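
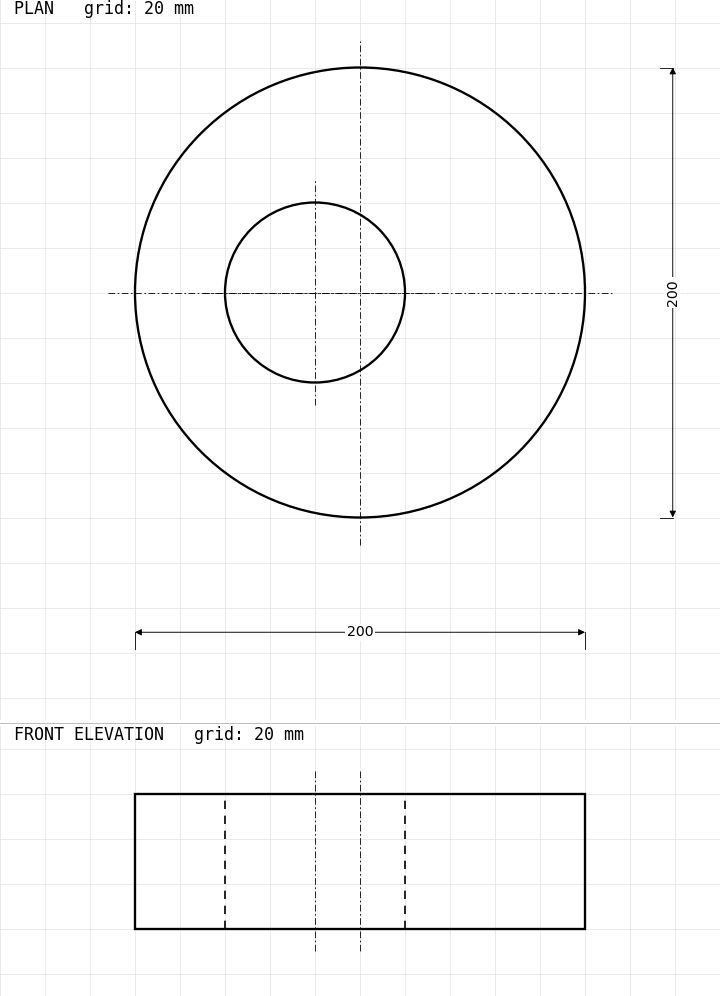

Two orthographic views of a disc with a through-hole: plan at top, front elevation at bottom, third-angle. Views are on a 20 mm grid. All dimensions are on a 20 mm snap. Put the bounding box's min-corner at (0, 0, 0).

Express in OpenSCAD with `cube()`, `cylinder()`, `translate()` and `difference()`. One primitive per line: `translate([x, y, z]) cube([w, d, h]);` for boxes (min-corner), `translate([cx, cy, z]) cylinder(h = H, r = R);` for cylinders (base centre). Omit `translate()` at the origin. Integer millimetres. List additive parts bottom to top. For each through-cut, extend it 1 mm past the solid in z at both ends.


difference() {
  translate([100, 100, 0]) cylinder(h = 60, r = 100);
  translate([80, 100, -1]) cylinder(h = 62, r = 40);
}


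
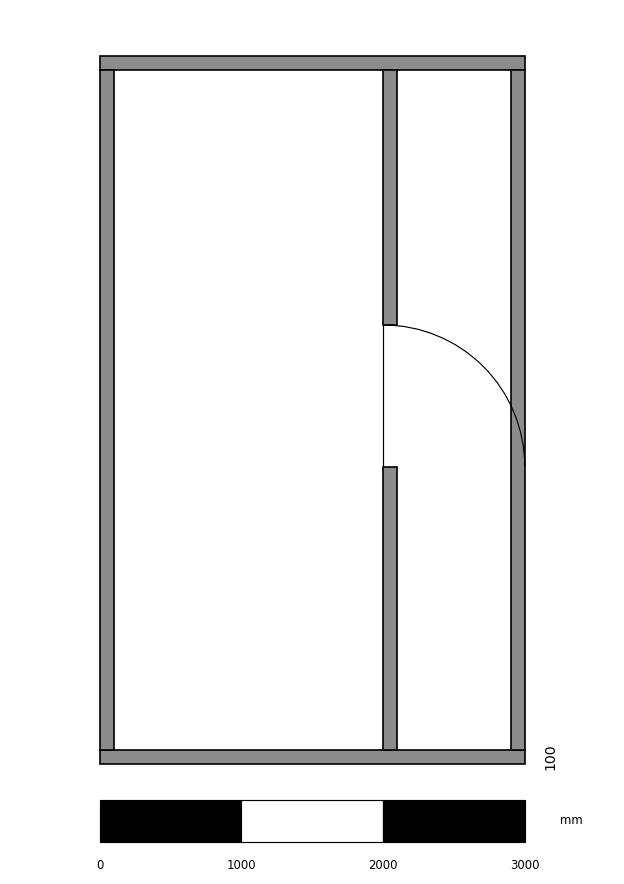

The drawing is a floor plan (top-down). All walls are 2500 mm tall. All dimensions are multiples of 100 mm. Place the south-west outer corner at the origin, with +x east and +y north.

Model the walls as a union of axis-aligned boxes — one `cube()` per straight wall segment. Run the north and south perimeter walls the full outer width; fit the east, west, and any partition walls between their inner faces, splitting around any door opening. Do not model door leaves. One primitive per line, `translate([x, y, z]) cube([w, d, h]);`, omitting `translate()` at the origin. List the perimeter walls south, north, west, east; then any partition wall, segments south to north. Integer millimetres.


cube([3000, 100, 2500]);
translate([0, 4900, 0]) cube([3000, 100, 2500]);
translate([0, 100, 0]) cube([100, 4800, 2500]);
translate([2900, 100, 0]) cube([100, 4800, 2500]);
translate([2000, 100, 0]) cube([100, 2000, 2500]);
translate([2000, 3100, 0]) cube([100, 1800, 2500]);


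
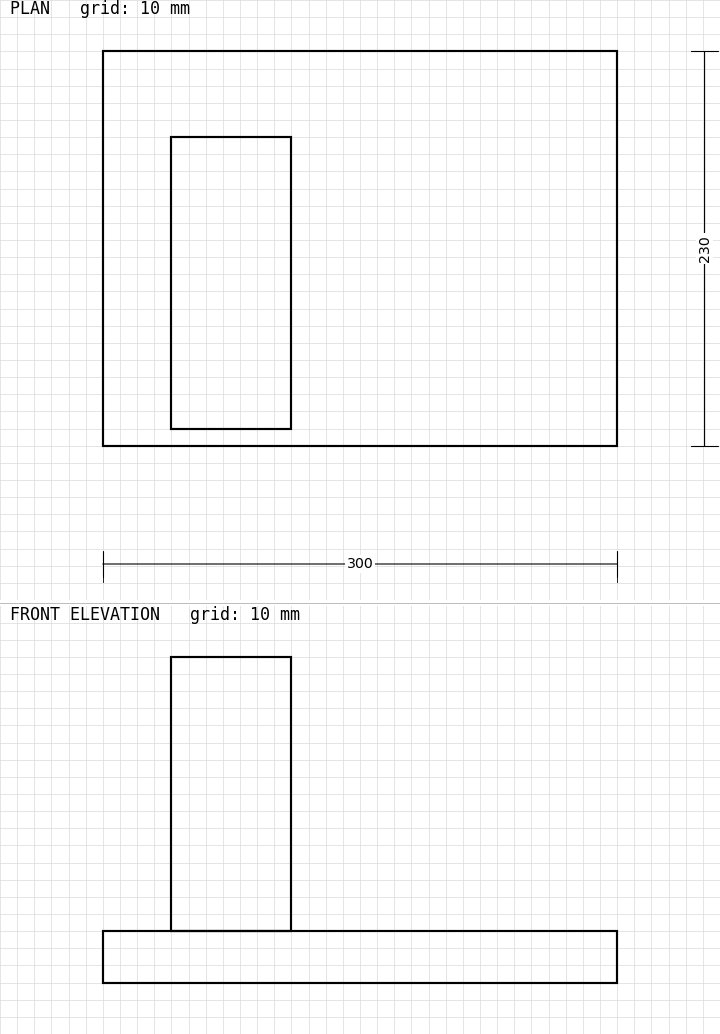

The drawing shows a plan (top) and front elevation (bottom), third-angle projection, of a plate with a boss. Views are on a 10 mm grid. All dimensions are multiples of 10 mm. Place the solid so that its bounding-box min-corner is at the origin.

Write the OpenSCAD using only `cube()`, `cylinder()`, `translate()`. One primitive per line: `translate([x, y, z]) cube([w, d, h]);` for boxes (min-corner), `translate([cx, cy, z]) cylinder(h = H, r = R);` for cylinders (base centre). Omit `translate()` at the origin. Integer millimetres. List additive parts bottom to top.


cube([300, 230, 30]);
translate([40, 10, 30]) cube([70, 170, 160]);


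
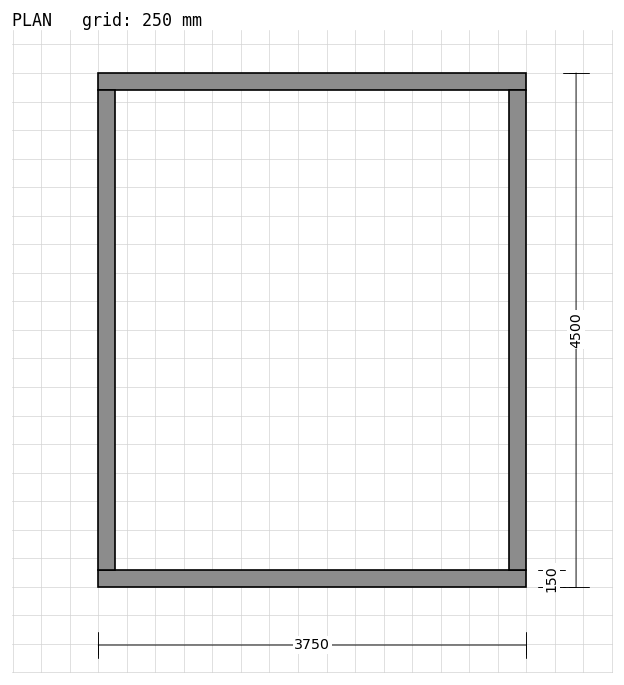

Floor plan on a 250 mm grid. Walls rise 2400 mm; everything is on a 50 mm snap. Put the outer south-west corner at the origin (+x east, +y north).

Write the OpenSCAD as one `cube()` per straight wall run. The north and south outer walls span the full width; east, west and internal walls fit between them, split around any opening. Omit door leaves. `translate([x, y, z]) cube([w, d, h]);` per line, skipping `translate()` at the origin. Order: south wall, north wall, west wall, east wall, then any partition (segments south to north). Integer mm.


cube([3750, 150, 2400]);
translate([0, 4350, 0]) cube([3750, 150, 2400]);
translate([0, 150, 0]) cube([150, 4200, 2400]);
translate([3600, 150, 0]) cube([150, 4200, 2400]);


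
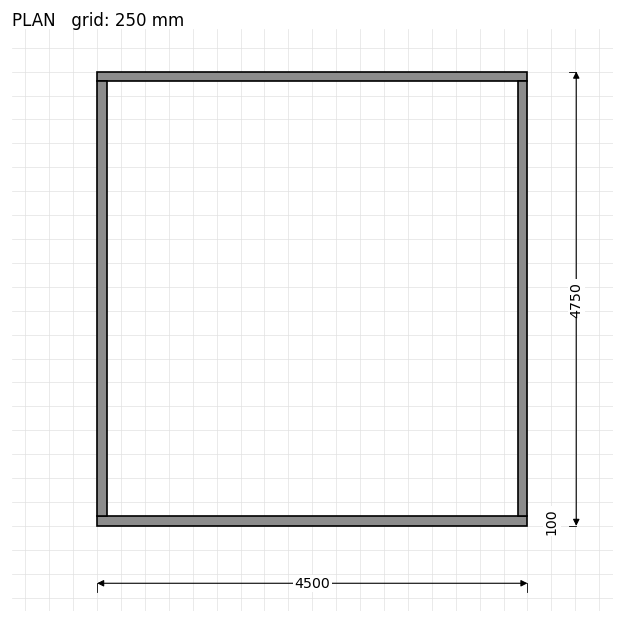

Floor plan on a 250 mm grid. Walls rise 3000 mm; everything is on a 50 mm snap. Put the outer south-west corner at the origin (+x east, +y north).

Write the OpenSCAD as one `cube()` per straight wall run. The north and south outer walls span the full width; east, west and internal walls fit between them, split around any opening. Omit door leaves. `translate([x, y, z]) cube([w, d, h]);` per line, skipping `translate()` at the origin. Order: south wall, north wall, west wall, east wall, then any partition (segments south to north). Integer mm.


cube([4500, 100, 3000]);
translate([0, 4650, 0]) cube([4500, 100, 3000]);
translate([0, 100, 0]) cube([100, 4550, 3000]);
translate([4400, 100, 0]) cube([100, 4550, 3000]);


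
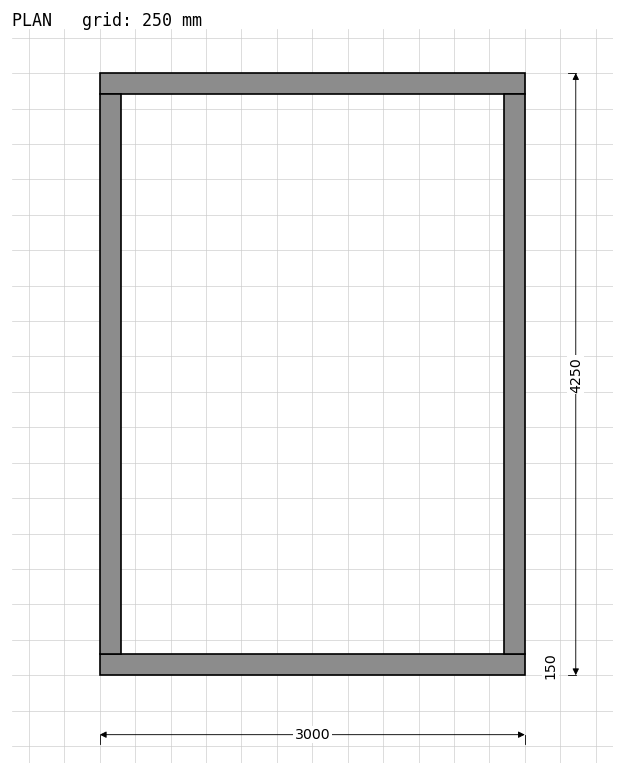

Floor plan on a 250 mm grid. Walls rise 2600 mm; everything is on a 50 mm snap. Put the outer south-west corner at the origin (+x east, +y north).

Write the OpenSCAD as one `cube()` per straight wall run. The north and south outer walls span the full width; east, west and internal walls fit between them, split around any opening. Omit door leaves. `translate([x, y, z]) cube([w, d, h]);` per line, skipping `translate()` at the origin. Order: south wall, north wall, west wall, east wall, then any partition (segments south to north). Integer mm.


cube([3000, 150, 2600]);
translate([0, 4100, 0]) cube([3000, 150, 2600]);
translate([0, 150, 0]) cube([150, 3950, 2600]);
translate([2850, 150, 0]) cube([150, 3950, 2600]);


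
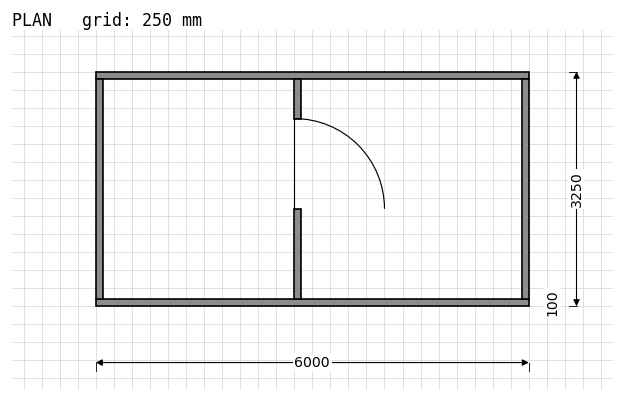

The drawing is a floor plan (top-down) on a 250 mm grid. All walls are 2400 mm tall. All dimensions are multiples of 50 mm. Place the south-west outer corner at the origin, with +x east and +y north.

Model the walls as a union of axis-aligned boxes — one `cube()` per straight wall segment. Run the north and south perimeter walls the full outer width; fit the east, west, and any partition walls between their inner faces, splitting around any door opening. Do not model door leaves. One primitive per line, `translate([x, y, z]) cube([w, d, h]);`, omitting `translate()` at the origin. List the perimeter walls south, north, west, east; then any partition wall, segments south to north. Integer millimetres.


cube([6000, 100, 2400]);
translate([0, 3150, 0]) cube([6000, 100, 2400]);
translate([0, 100, 0]) cube([100, 3050, 2400]);
translate([5900, 100, 0]) cube([100, 3050, 2400]);
translate([2750, 100, 0]) cube([100, 1250, 2400]);
translate([2750, 2600, 0]) cube([100, 550, 2400]);


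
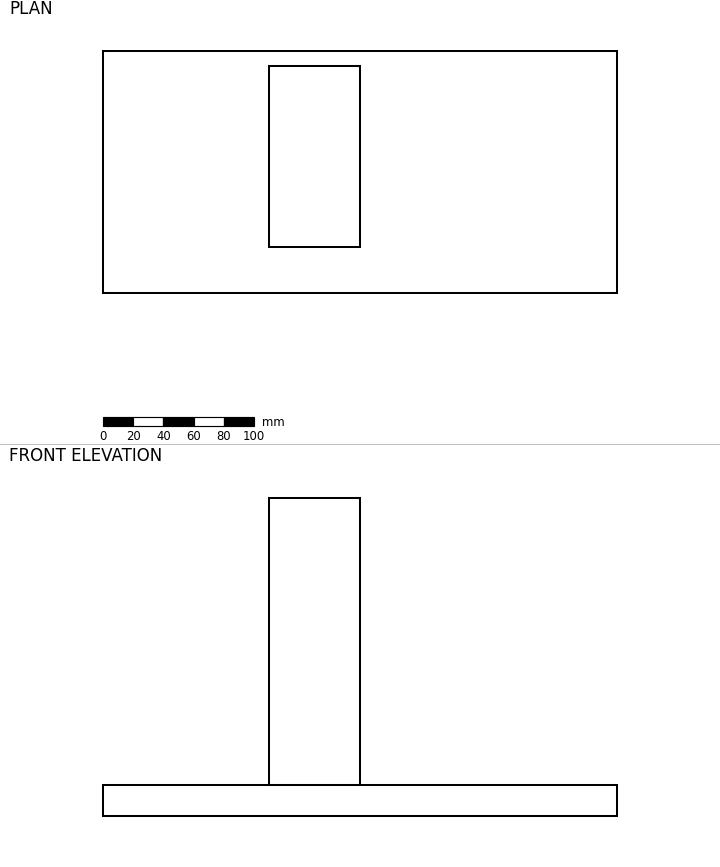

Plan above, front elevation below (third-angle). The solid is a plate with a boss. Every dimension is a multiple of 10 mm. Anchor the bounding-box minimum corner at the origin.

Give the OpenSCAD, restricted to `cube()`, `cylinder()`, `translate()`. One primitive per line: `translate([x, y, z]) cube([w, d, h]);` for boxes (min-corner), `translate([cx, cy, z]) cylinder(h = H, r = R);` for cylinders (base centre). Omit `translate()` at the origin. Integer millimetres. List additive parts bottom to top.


cube([340, 160, 20]);
translate([110, 30, 20]) cube([60, 120, 190]);


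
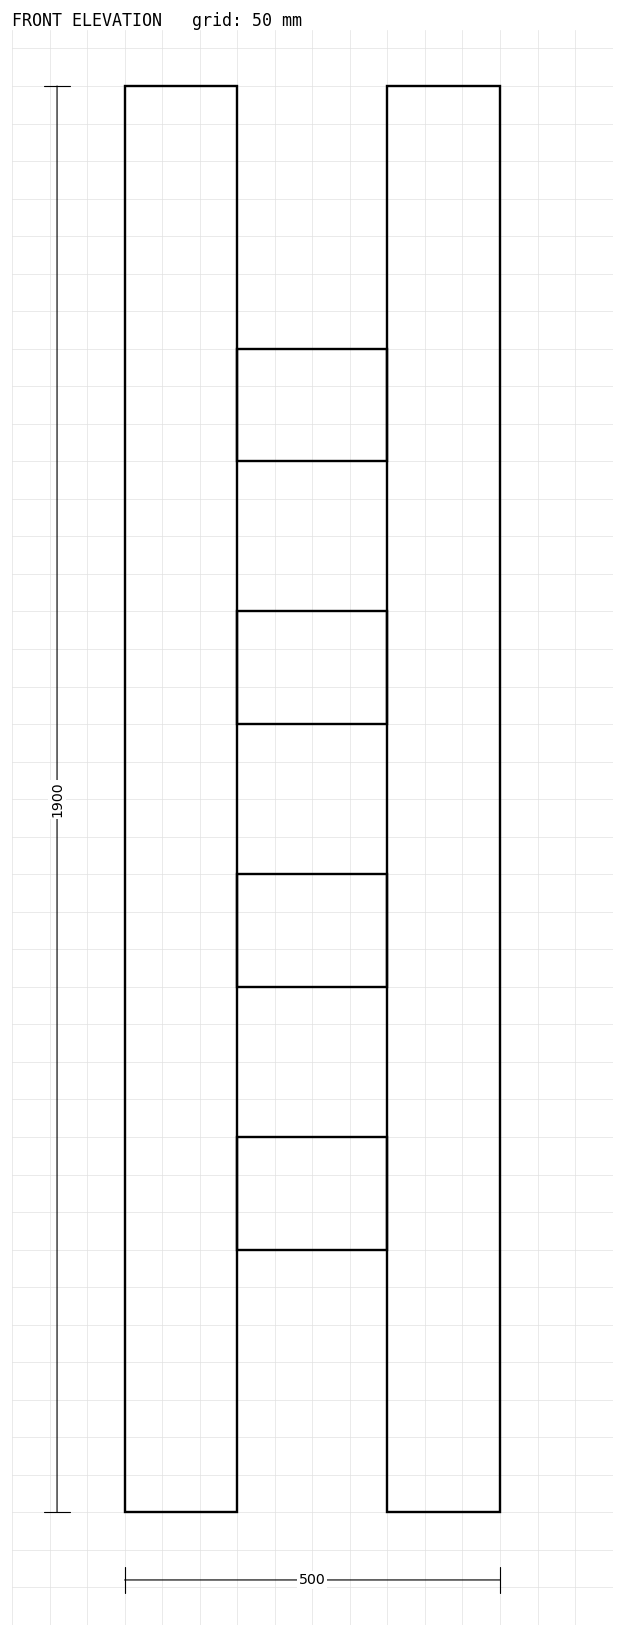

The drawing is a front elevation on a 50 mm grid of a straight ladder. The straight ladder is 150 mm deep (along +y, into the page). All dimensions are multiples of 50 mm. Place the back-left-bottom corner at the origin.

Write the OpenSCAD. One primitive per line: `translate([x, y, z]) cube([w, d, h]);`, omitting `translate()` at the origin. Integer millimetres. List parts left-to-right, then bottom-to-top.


cube([150, 150, 1900]);
translate([150, 0, 350]) cube([200, 150, 150]);
translate([150, 0, 700]) cube([200, 150, 150]);
translate([150, 0, 1050]) cube([200, 150, 150]);
translate([150, 0, 1400]) cube([200, 150, 150]);
translate([350, 0, 0]) cube([150, 150, 1900]);


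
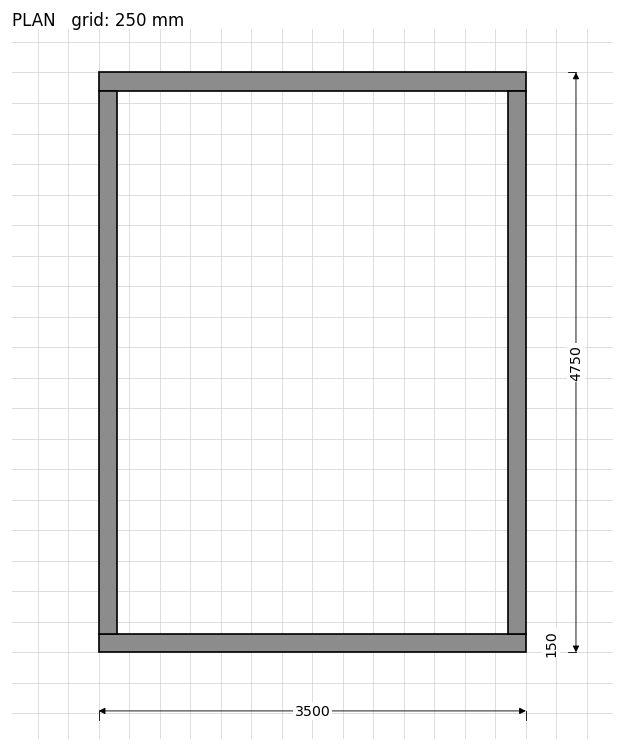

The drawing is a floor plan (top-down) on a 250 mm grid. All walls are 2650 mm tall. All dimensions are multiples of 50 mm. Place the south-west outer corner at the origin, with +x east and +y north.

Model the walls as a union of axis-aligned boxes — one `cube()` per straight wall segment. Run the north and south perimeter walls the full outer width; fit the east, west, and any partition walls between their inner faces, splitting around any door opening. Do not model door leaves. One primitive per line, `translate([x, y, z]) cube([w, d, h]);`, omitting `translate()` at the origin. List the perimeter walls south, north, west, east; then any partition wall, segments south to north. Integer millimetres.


cube([3500, 150, 2650]);
translate([0, 4600, 0]) cube([3500, 150, 2650]);
translate([0, 150, 0]) cube([150, 4450, 2650]);
translate([3350, 150, 0]) cube([150, 4450, 2650]);


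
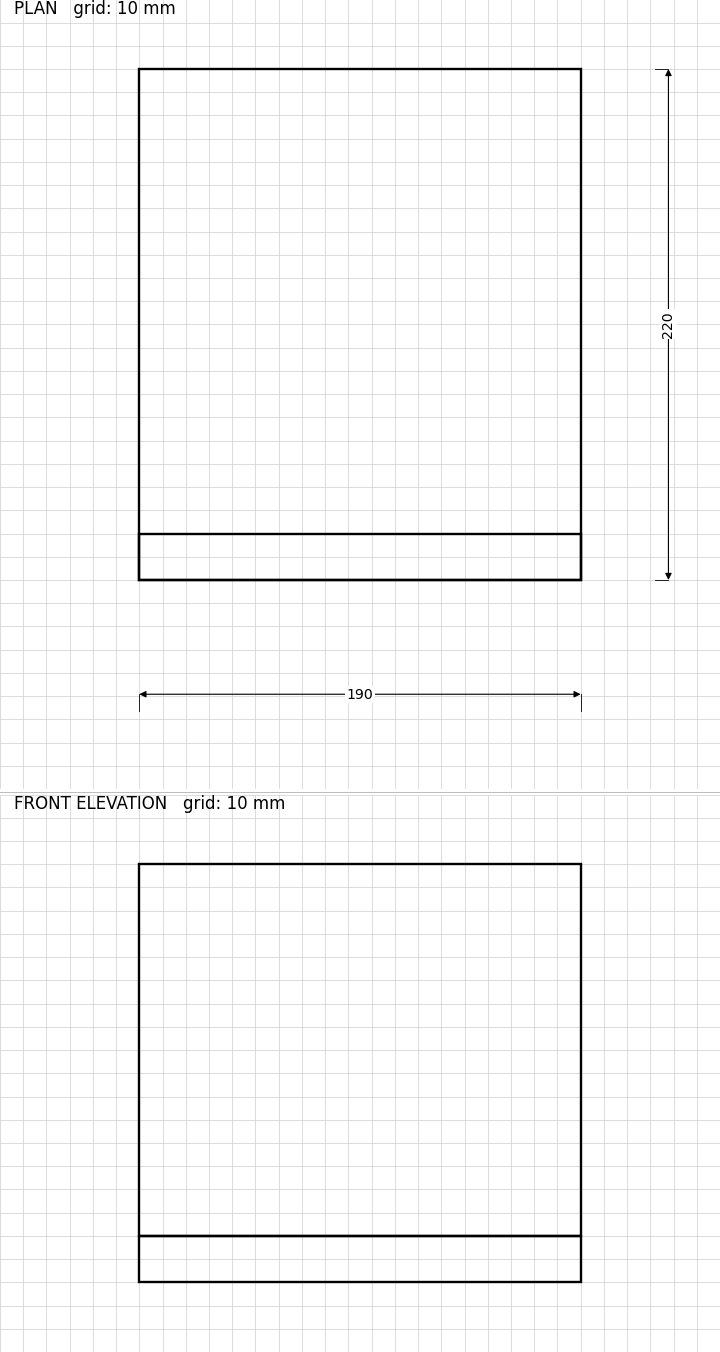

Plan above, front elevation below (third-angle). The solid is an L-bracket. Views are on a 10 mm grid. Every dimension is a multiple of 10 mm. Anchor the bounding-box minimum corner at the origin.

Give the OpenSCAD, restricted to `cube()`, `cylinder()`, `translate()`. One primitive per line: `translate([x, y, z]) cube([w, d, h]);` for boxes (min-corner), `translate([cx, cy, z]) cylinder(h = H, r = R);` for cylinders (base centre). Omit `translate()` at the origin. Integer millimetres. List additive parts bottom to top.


cube([190, 220, 20]);
translate([0, 0, 20]) cube([190, 20, 160]);


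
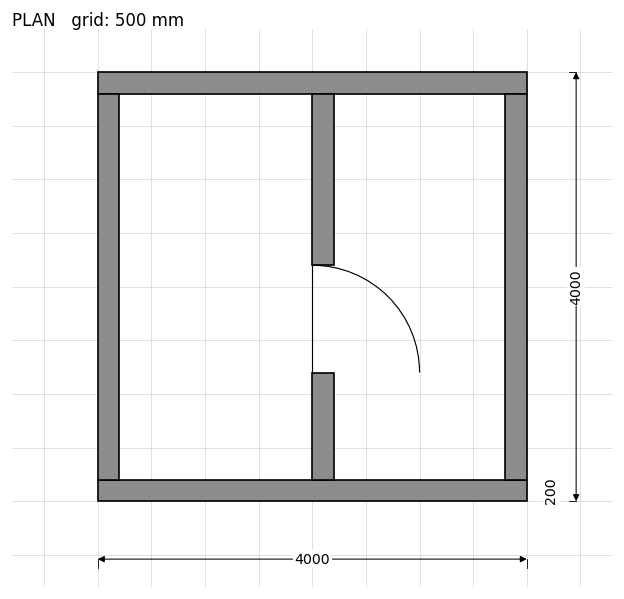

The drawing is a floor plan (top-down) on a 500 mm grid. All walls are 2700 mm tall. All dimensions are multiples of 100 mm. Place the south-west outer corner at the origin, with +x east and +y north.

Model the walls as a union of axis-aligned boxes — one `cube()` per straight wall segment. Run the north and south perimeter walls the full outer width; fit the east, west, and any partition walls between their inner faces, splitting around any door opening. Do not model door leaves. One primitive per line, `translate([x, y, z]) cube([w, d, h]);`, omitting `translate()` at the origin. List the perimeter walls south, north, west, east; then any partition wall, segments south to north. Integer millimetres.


cube([4000, 200, 2700]);
translate([0, 3800, 0]) cube([4000, 200, 2700]);
translate([0, 200, 0]) cube([200, 3600, 2700]);
translate([3800, 200, 0]) cube([200, 3600, 2700]);
translate([2000, 200, 0]) cube([200, 1000, 2700]);
translate([2000, 2200, 0]) cube([200, 1600, 2700]);


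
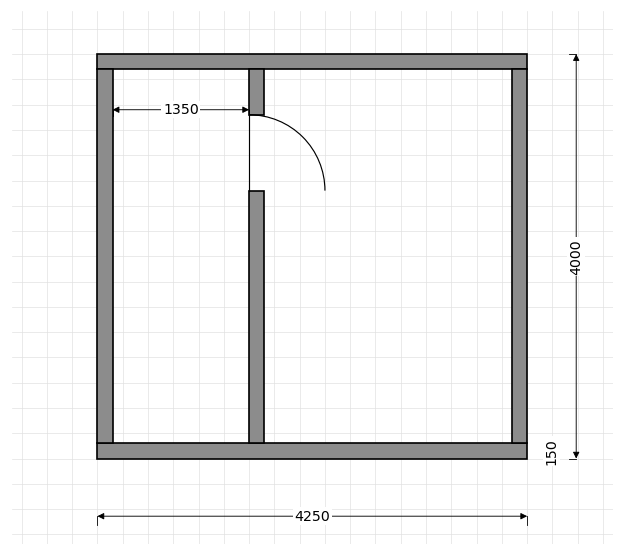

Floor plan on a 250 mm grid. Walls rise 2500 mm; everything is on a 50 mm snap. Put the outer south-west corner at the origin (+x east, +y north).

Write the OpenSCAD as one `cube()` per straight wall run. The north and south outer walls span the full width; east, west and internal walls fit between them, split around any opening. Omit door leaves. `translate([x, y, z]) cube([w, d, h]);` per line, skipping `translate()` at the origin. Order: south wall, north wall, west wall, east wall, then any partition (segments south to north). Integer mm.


cube([4250, 150, 2500]);
translate([0, 3850, 0]) cube([4250, 150, 2500]);
translate([0, 150, 0]) cube([150, 3700, 2500]);
translate([4100, 150, 0]) cube([150, 3700, 2500]);
translate([1500, 150, 0]) cube([150, 2500, 2500]);
translate([1500, 3400, 0]) cube([150, 450, 2500]);


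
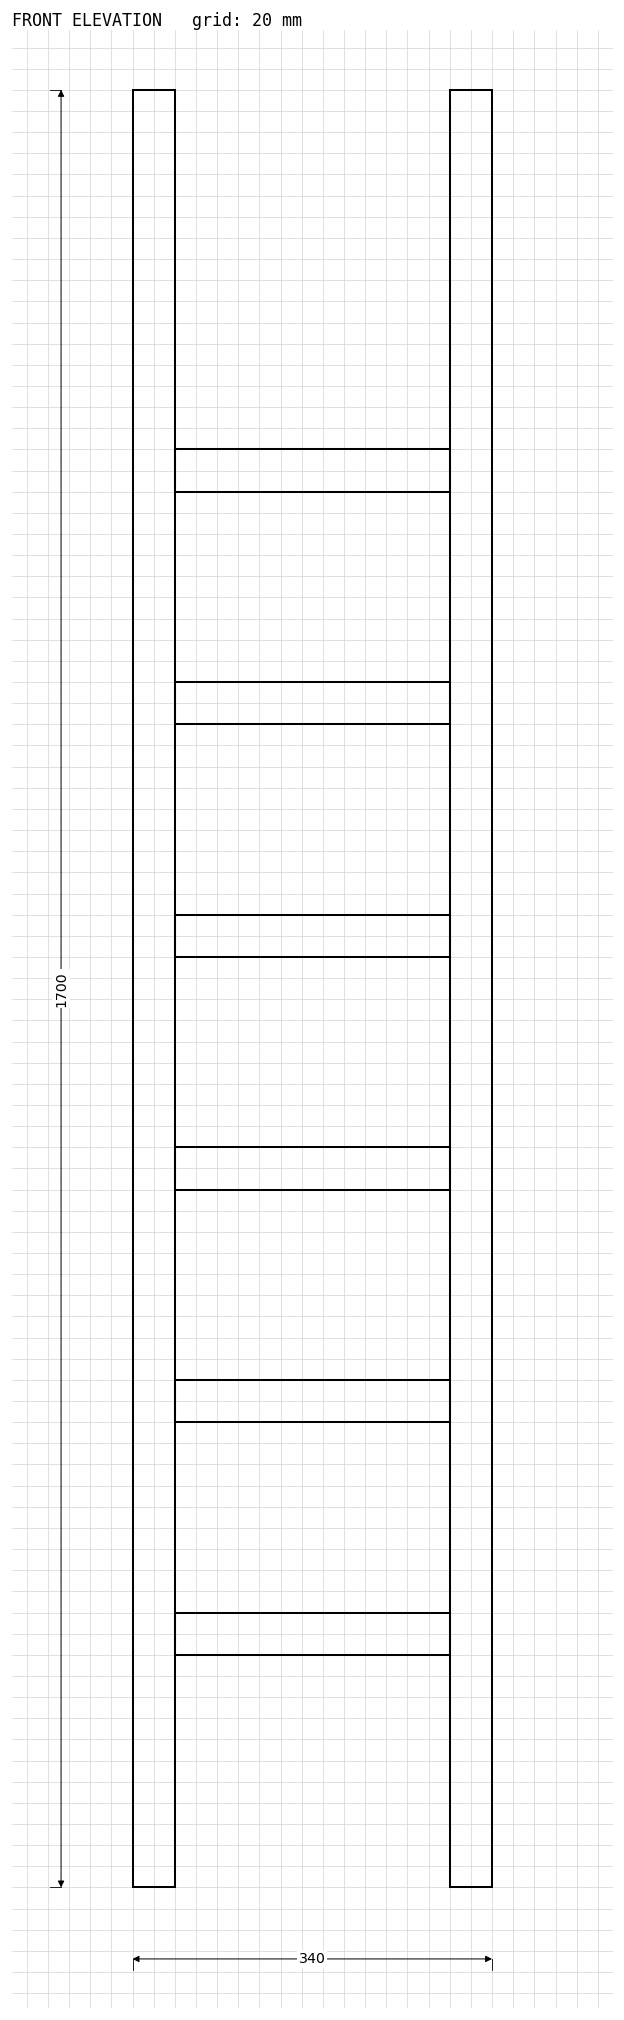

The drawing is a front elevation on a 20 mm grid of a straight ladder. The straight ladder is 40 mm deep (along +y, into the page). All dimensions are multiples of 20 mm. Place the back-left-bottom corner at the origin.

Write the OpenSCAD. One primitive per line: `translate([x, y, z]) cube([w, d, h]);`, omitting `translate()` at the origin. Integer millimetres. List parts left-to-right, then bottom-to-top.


cube([40, 40, 1700]);
translate([40, 0, 220]) cube([260, 40, 40]);
translate([40, 0, 440]) cube([260, 40, 40]);
translate([40, 0, 660]) cube([260, 40, 40]);
translate([40, 0, 880]) cube([260, 40, 40]);
translate([40, 0, 1100]) cube([260, 40, 40]);
translate([40, 0, 1320]) cube([260, 40, 40]);
translate([300, 0, 0]) cube([40, 40, 1700]);


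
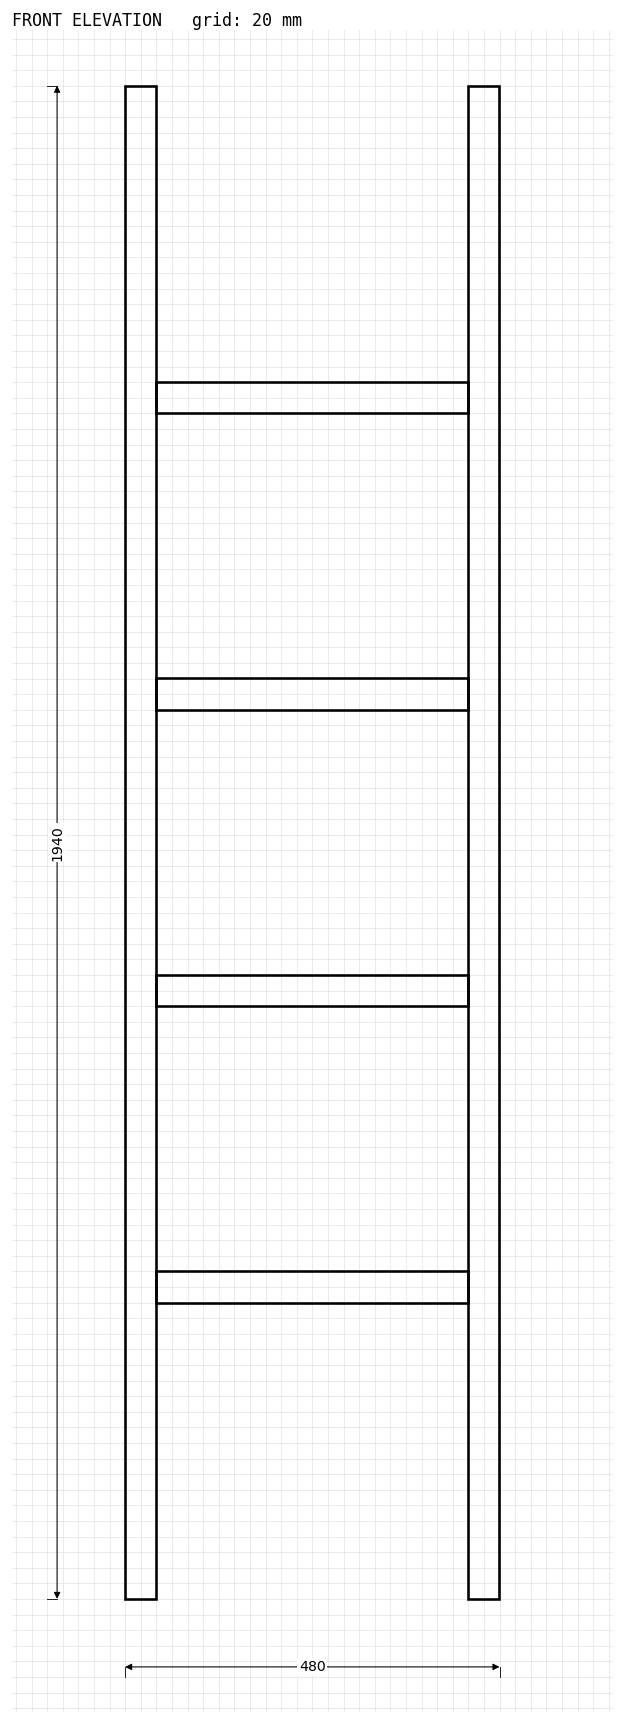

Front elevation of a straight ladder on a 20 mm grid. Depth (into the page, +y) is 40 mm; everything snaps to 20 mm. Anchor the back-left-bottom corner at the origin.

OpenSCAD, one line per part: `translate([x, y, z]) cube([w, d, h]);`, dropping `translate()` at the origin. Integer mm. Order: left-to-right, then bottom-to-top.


cube([40, 40, 1940]);
translate([40, 0, 380]) cube([400, 40, 40]);
translate([40, 0, 760]) cube([400, 40, 40]);
translate([40, 0, 1140]) cube([400, 40, 40]);
translate([40, 0, 1520]) cube([400, 40, 40]);
translate([440, 0, 0]) cube([40, 40, 1940]);


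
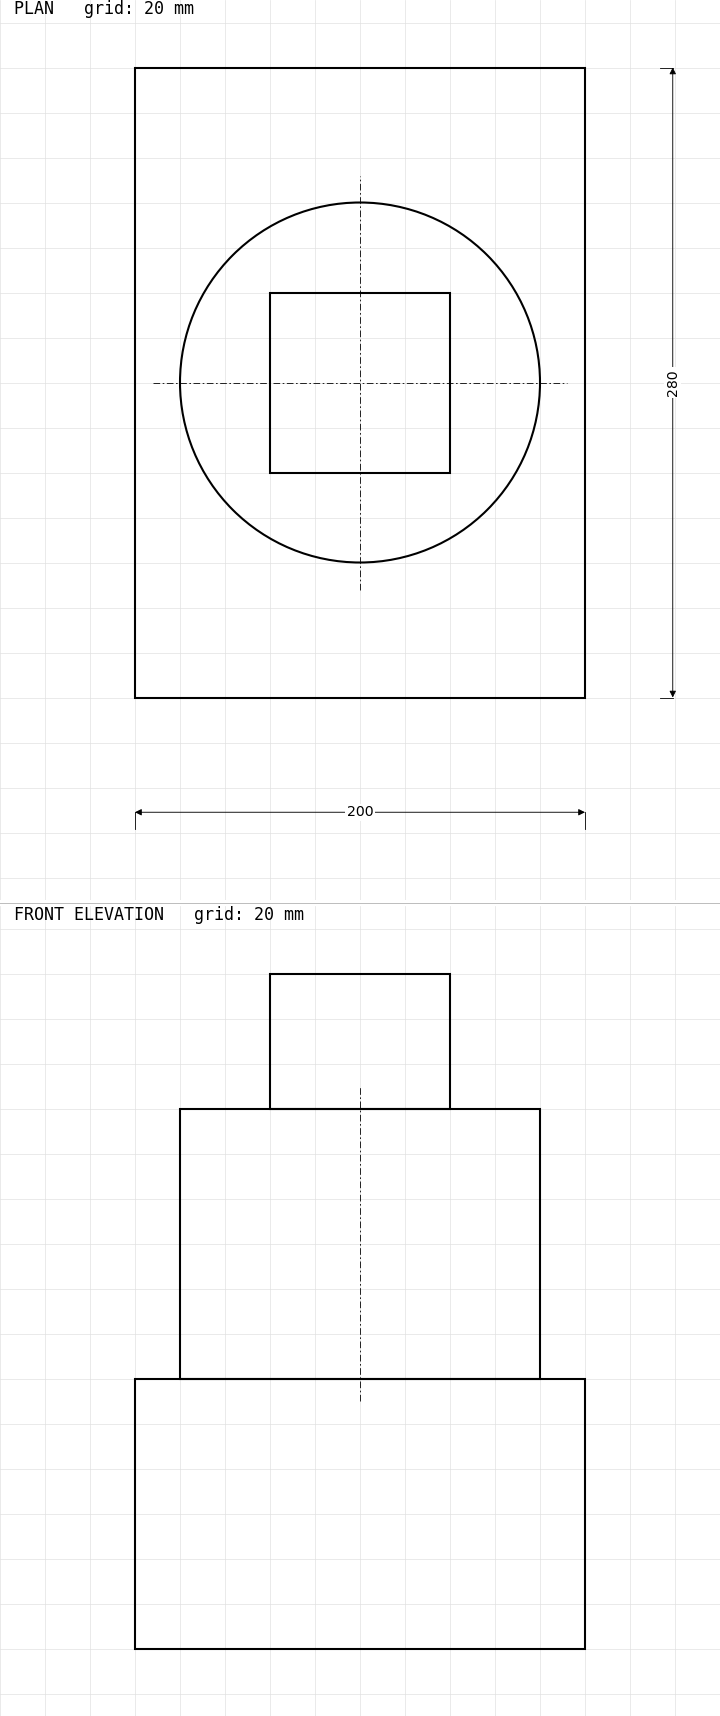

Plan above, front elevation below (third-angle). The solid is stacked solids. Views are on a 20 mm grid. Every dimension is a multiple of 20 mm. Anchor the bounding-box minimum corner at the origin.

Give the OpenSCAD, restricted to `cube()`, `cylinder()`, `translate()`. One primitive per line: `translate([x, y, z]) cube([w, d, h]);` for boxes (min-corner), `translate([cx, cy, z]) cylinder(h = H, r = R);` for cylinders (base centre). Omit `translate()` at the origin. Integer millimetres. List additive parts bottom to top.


cube([200, 280, 120]);
translate([100, 140, 120]) cylinder(h = 120, r = 80);
translate([60, 100, 240]) cube([80, 80, 60]);


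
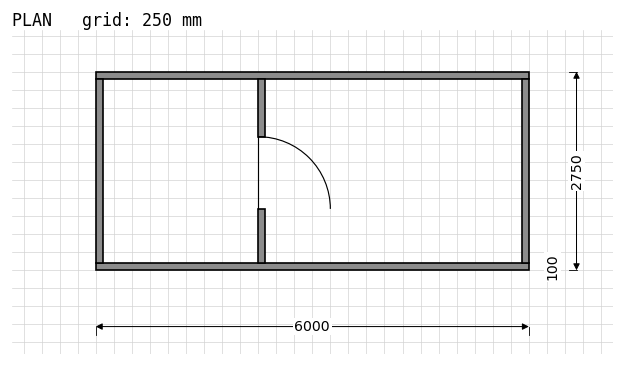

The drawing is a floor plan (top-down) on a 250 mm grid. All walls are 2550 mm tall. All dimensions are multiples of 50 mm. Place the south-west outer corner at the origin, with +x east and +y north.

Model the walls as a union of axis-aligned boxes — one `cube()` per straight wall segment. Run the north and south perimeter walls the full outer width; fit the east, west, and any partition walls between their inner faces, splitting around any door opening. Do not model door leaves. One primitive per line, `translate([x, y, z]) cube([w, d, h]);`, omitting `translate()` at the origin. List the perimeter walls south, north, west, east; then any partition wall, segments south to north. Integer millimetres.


cube([6000, 100, 2550]);
translate([0, 2650, 0]) cube([6000, 100, 2550]);
translate([0, 100, 0]) cube([100, 2550, 2550]);
translate([5900, 100, 0]) cube([100, 2550, 2550]);
translate([2250, 100, 0]) cube([100, 750, 2550]);
translate([2250, 1850, 0]) cube([100, 800, 2550]);


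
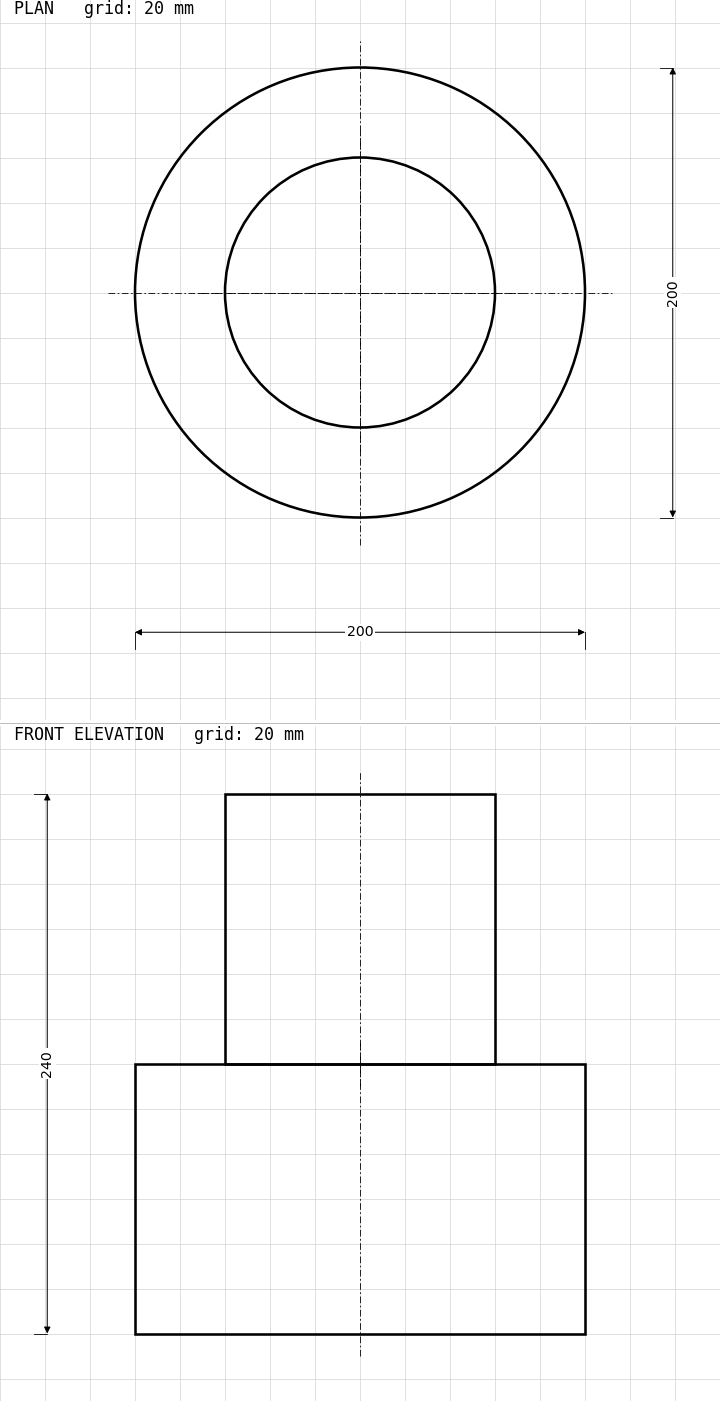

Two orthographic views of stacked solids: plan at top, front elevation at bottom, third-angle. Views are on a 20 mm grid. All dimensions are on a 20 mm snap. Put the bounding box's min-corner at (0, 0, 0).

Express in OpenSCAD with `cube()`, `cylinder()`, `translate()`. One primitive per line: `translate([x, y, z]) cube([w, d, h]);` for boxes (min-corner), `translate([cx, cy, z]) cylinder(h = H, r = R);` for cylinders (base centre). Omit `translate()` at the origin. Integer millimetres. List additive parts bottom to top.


translate([100, 100, 0]) cylinder(h = 120, r = 100);
translate([100, 100, 120]) cylinder(h = 120, r = 60);


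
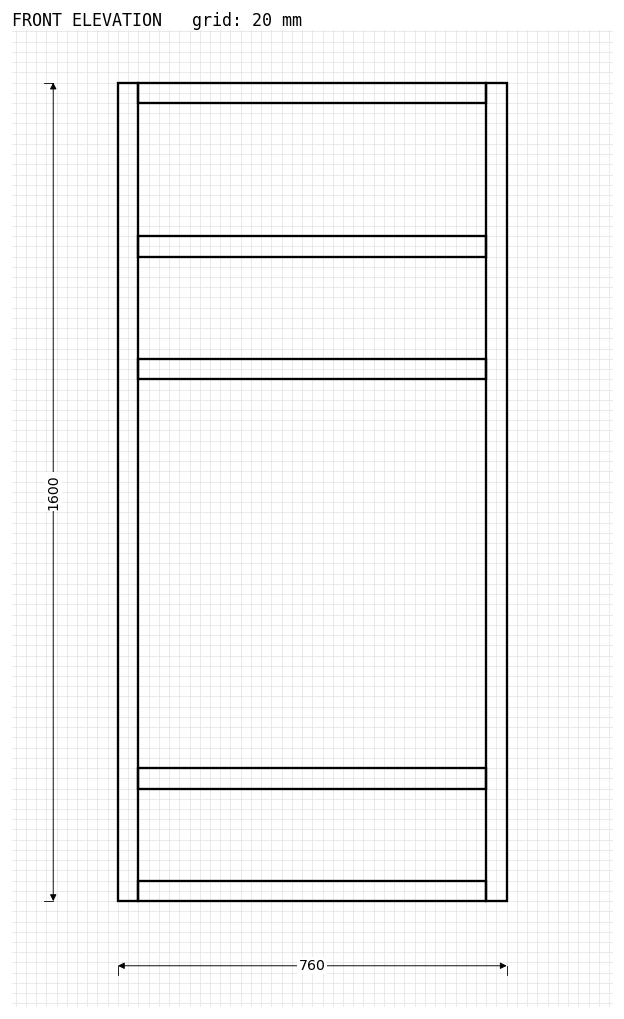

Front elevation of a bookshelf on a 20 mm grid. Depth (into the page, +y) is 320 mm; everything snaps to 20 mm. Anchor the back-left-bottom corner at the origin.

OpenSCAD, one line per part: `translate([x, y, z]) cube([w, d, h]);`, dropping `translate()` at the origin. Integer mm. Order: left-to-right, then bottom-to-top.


cube([40, 320, 1600]);
translate([40, 0, 0]) cube([680, 320, 40]);
translate([40, 0, 220]) cube([680, 320, 40]);
translate([40, 0, 1020]) cube([680, 320, 40]);
translate([40, 0, 1260]) cube([680, 320, 40]);
translate([40, 0, 1560]) cube([680, 320, 40]);
translate([720, 0, 0]) cube([40, 320, 1600]);


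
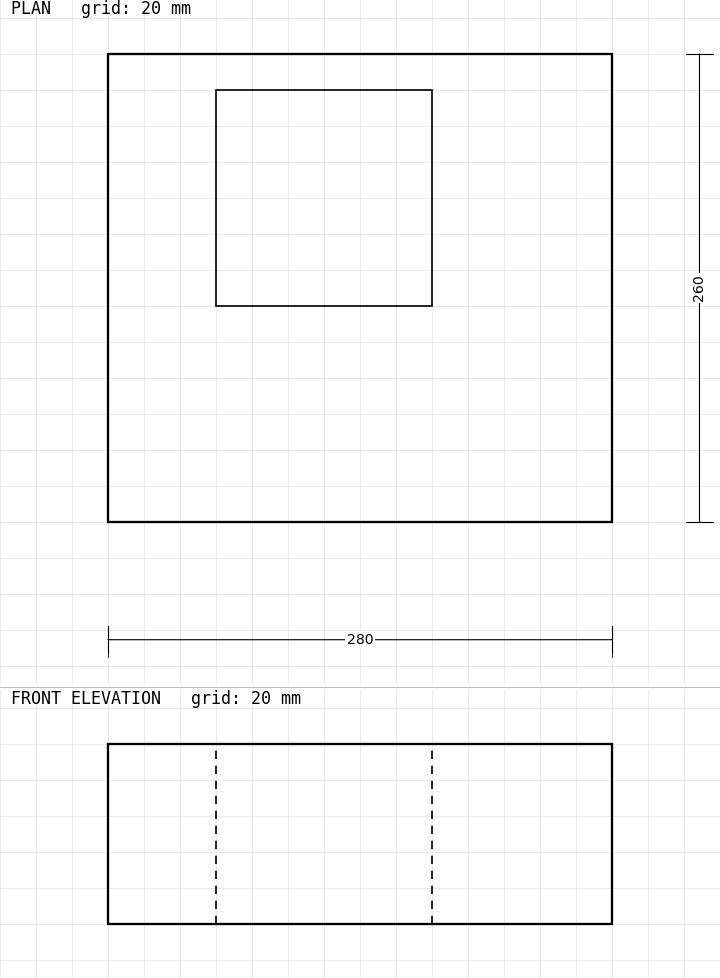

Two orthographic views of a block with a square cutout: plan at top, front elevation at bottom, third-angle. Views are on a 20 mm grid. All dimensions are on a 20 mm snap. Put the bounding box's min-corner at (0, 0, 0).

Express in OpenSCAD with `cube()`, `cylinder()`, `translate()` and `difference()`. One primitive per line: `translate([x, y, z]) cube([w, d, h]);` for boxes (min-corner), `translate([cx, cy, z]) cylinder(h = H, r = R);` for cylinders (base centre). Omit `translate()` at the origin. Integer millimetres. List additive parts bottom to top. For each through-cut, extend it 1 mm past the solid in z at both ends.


difference() {
  cube([280, 260, 100]);
  translate([60, 120, -1]) cube([120, 120, 102]);
}


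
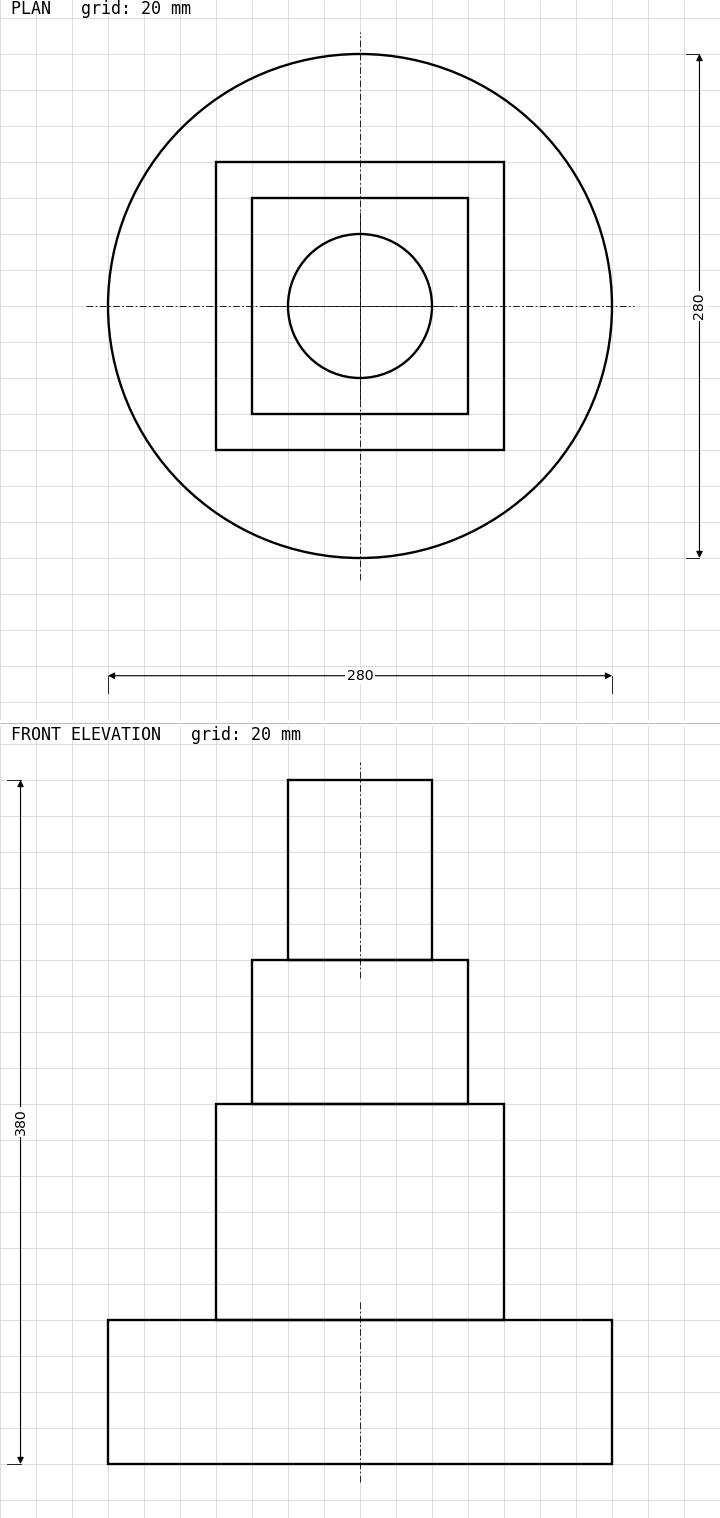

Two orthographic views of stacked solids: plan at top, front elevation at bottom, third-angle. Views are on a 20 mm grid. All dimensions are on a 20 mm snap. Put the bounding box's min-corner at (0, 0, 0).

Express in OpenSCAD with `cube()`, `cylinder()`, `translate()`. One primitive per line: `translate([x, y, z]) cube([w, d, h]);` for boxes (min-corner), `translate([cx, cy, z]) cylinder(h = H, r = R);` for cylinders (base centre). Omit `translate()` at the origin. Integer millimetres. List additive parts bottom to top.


translate([140, 140, 0]) cylinder(h = 80, r = 140);
translate([60, 60, 80]) cube([160, 160, 120]);
translate([80, 80, 200]) cube([120, 120, 80]);
translate([140, 140, 280]) cylinder(h = 100, r = 40);


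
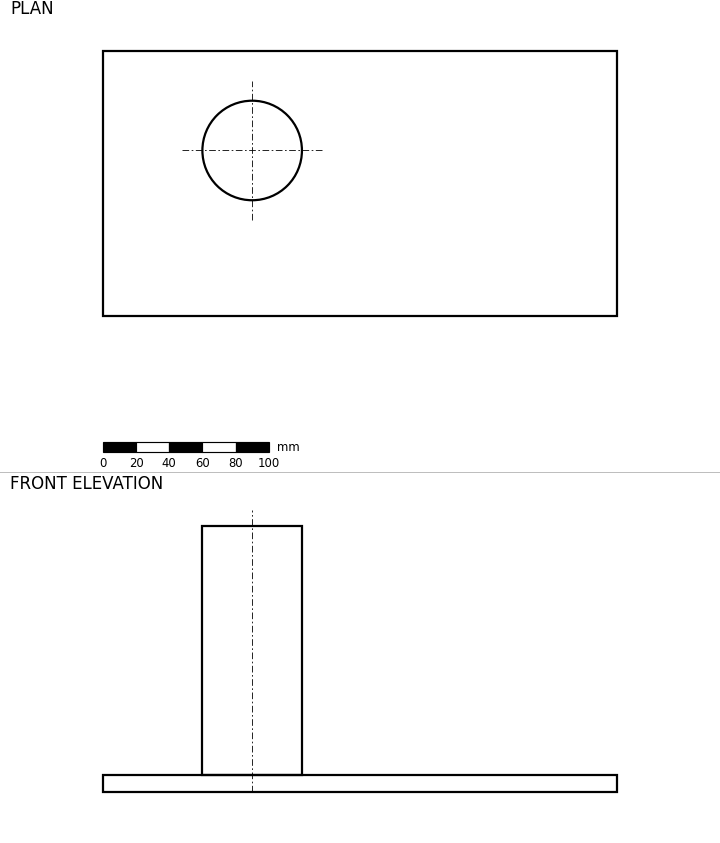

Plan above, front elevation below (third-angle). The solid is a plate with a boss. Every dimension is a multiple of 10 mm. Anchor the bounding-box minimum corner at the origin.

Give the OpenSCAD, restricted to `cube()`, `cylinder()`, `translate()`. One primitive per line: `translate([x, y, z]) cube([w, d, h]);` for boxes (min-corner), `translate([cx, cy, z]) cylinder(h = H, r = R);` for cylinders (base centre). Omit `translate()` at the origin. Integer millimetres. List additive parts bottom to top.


cube([310, 160, 10]);
translate([90, 100, 10]) cylinder(h = 150, r = 30);


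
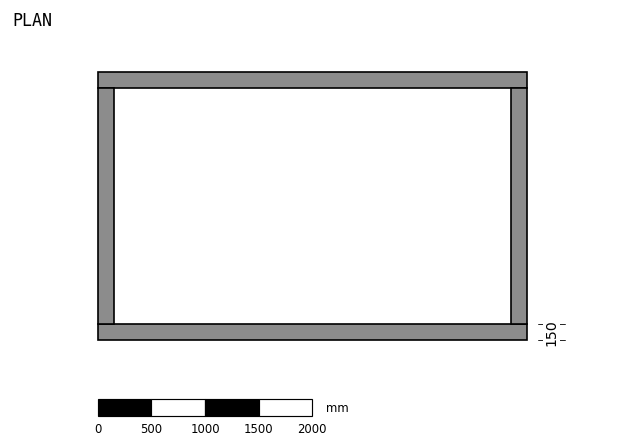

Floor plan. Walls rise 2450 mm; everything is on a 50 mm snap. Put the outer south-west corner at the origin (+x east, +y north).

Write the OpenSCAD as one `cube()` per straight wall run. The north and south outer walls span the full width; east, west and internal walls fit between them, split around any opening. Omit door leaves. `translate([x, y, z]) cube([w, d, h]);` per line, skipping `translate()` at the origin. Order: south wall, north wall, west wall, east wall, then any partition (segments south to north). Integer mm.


cube([4000, 150, 2450]);
translate([0, 2350, 0]) cube([4000, 150, 2450]);
translate([0, 150, 0]) cube([150, 2200, 2450]);
translate([3850, 150, 0]) cube([150, 2200, 2450]);


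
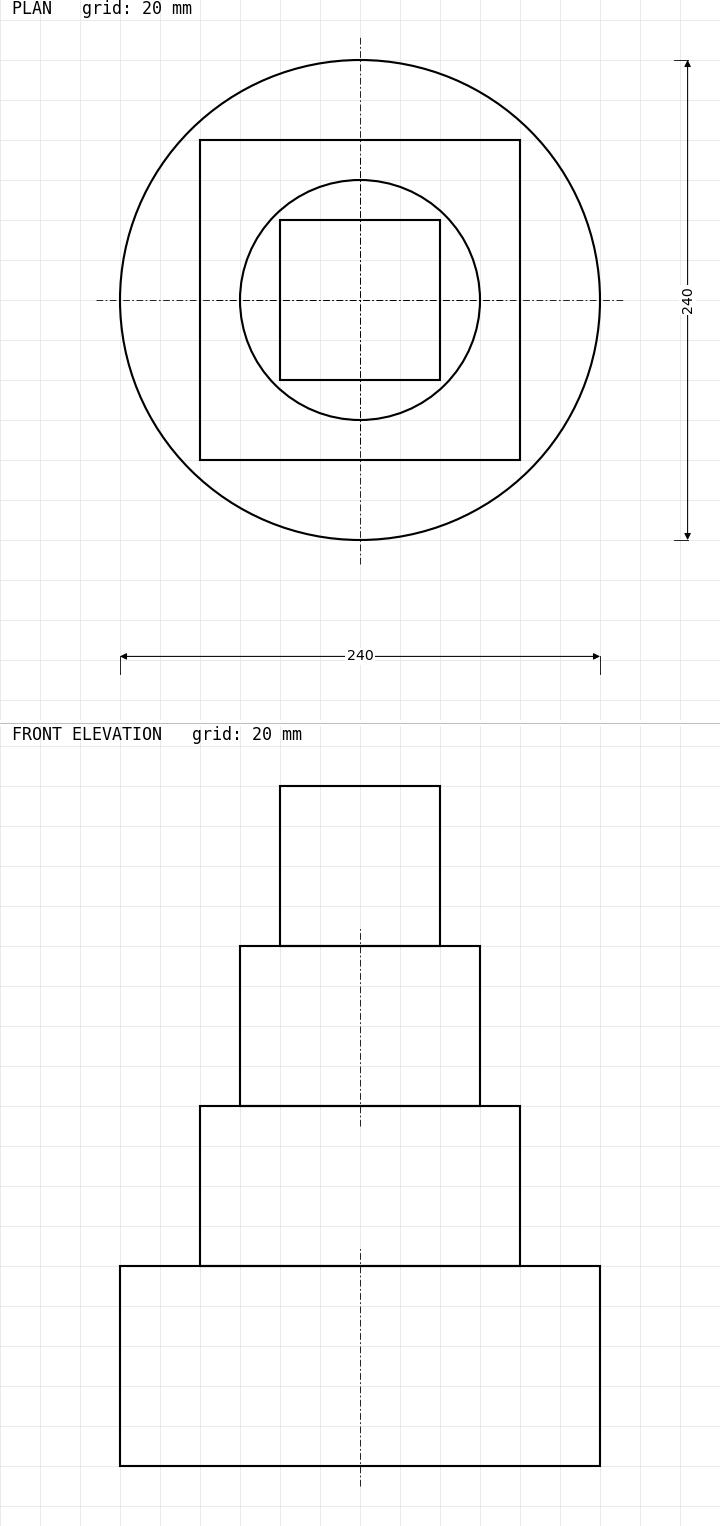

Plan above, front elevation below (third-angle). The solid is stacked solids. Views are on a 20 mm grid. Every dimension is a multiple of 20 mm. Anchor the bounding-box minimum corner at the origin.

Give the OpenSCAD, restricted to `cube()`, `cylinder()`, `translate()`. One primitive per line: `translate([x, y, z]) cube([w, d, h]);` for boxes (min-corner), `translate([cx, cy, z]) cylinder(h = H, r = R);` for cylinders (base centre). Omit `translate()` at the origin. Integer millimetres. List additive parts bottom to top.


translate([120, 120, 0]) cylinder(h = 100, r = 120);
translate([40, 40, 100]) cube([160, 160, 80]);
translate([120, 120, 180]) cylinder(h = 80, r = 60);
translate([80, 80, 260]) cube([80, 80, 80]);


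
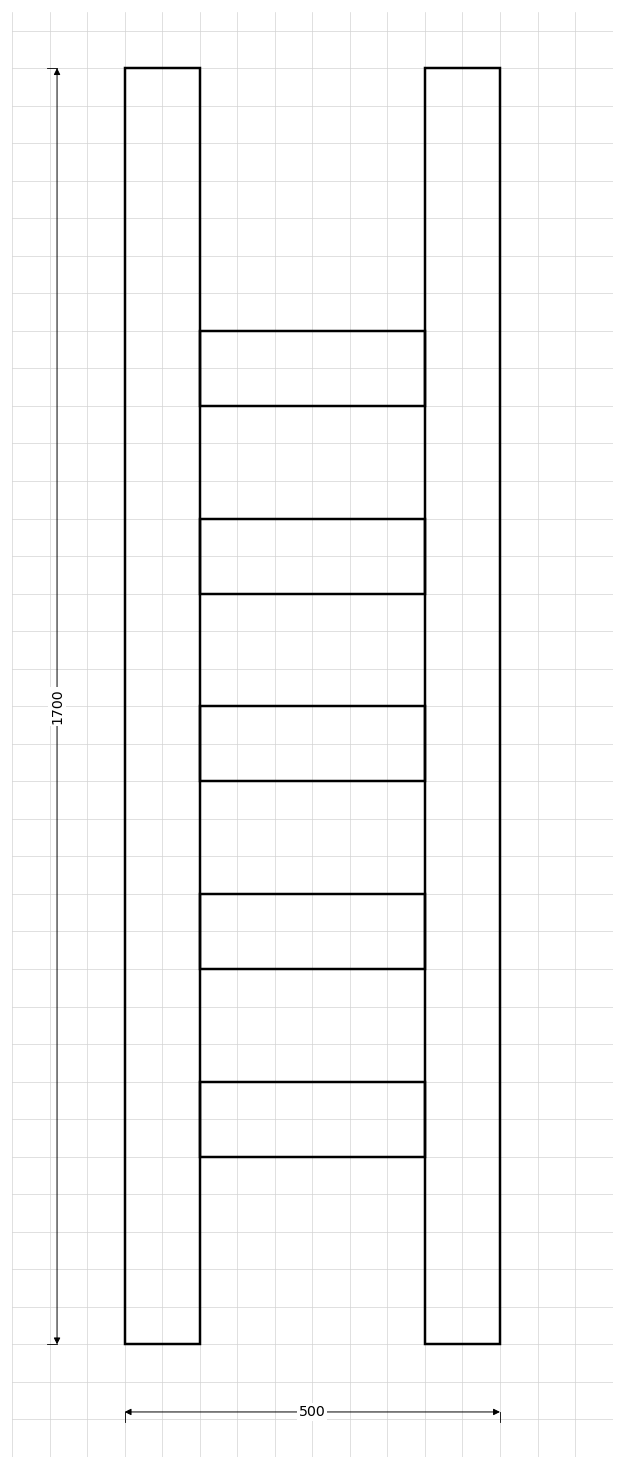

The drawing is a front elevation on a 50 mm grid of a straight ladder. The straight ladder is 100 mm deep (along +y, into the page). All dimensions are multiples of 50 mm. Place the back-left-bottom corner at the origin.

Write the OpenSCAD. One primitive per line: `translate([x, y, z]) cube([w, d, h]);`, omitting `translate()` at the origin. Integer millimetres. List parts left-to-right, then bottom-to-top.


cube([100, 100, 1700]);
translate([100, 0, 250]) cube([300, 100, 100]);
translate([100, 0, 500]) cube([300, 100, 100]);
translate([100, 0, 750]) cube([300, 100, 100]);
translate([100, 0, 1000]) cube([300, 100, 100]);
translate([100, 0, 1250]) cube([300, 100, 100]);
translate([400, 0, 0]) cube([100, 100, 1700]);


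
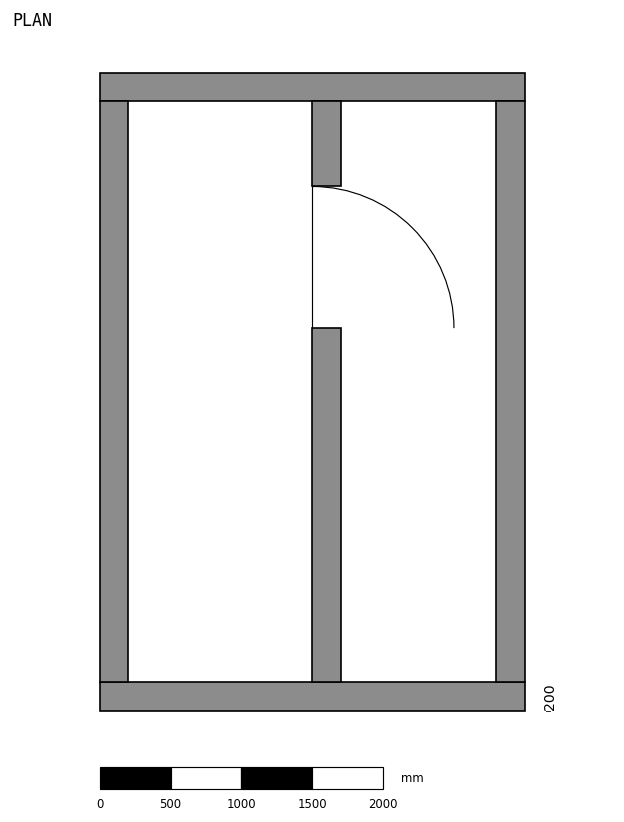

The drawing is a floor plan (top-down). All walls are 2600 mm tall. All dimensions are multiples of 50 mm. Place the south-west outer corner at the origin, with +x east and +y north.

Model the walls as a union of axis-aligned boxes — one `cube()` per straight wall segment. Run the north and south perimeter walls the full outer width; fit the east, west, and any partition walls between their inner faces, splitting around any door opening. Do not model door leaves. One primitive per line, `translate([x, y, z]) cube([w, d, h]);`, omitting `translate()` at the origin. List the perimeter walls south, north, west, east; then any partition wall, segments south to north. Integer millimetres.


cube([3000, 200, 2600]);
translate([0, 4300, 0]) cube([3000, 200, 2600]);
translate([0, 200, 0]) cube([200, 4100, 2600]);
translate([2800, 200, 0]) cube([200, 4100, 2600]);
translate([1500, 200, 0]) cube([200, 2500, 2600]);
translate([1500, 3700, 0]) cube([200, 600, 2600]);


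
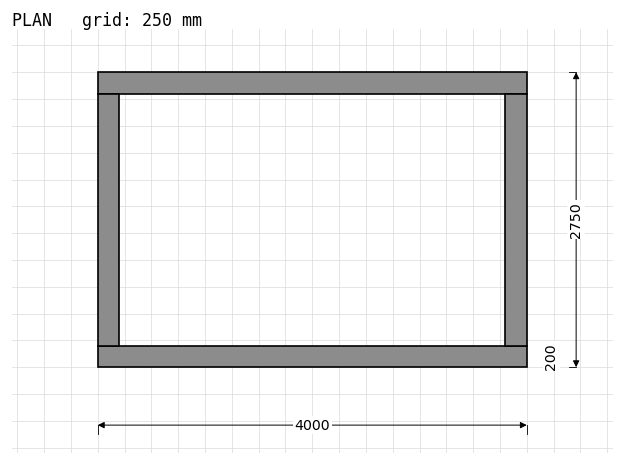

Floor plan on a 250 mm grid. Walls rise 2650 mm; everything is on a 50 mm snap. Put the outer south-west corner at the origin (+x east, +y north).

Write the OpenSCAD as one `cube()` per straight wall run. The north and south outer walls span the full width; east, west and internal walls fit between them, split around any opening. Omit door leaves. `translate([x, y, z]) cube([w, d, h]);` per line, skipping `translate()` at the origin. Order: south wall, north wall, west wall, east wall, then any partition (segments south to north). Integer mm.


cube([4000, 200, 2650]);
translate([0, 2550, 0]) cube([4000, 200, 2650]);
translate([0, 200, 0]) cube([200, 2350, 2650]);
translate([3800, 200, 0]) cube([200, 2350, 2650]);


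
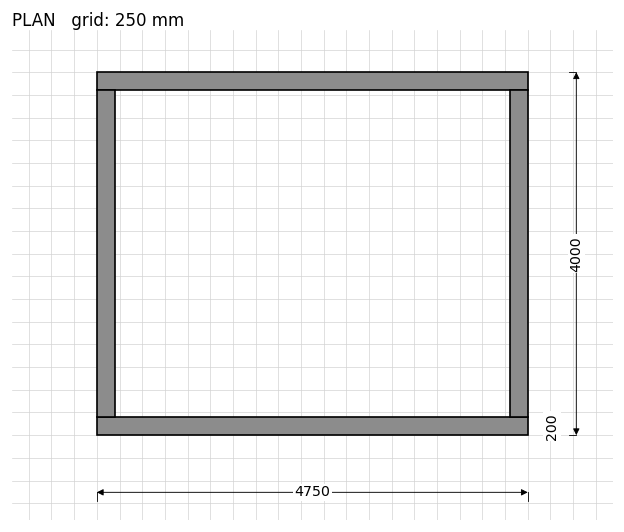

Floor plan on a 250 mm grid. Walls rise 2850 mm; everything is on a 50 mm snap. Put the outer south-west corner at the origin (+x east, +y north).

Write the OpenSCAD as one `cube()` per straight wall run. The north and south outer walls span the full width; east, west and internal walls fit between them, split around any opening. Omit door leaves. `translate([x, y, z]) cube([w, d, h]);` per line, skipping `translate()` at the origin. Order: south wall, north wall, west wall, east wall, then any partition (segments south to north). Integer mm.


cube([4750, 200, 2850]);
translate([0, 3800, 0]) cube([4750, 200, 2850]);
translate([0, 200, 0]) cube([200, 3600, 2850]);
translate([4550, 200, 0]) cube([200, 3600, 2850]);


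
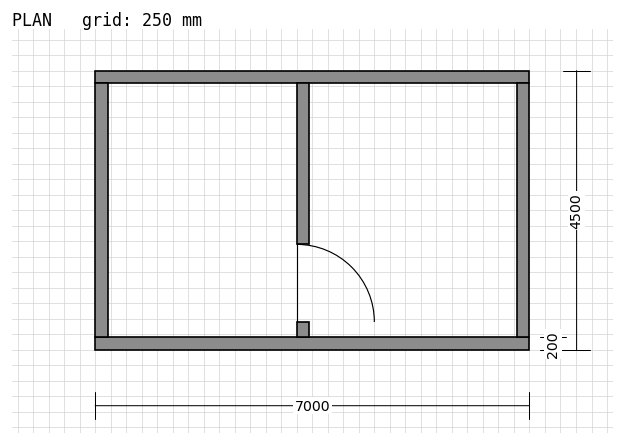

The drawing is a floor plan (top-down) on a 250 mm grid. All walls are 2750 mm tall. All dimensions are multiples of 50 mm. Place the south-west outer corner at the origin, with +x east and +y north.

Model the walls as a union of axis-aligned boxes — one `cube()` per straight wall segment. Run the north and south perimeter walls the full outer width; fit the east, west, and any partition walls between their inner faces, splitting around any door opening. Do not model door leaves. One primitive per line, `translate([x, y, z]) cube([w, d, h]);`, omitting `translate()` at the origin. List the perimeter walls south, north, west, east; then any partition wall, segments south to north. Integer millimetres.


cube([7000, 200, 2750]);
translate([0, 4300, 0]) cube([7000, 200, 2750]);
translate([0, 200, 0]) cube([200, 4100, 2750]);
translate([6800, 200, 0]) cube([200, 4100, 2750]);
translate([3250, 200, 0]) cube([200, 250, 2750]);
translate([3250, 1700, 0]) cube([200, 2600, 2750]);


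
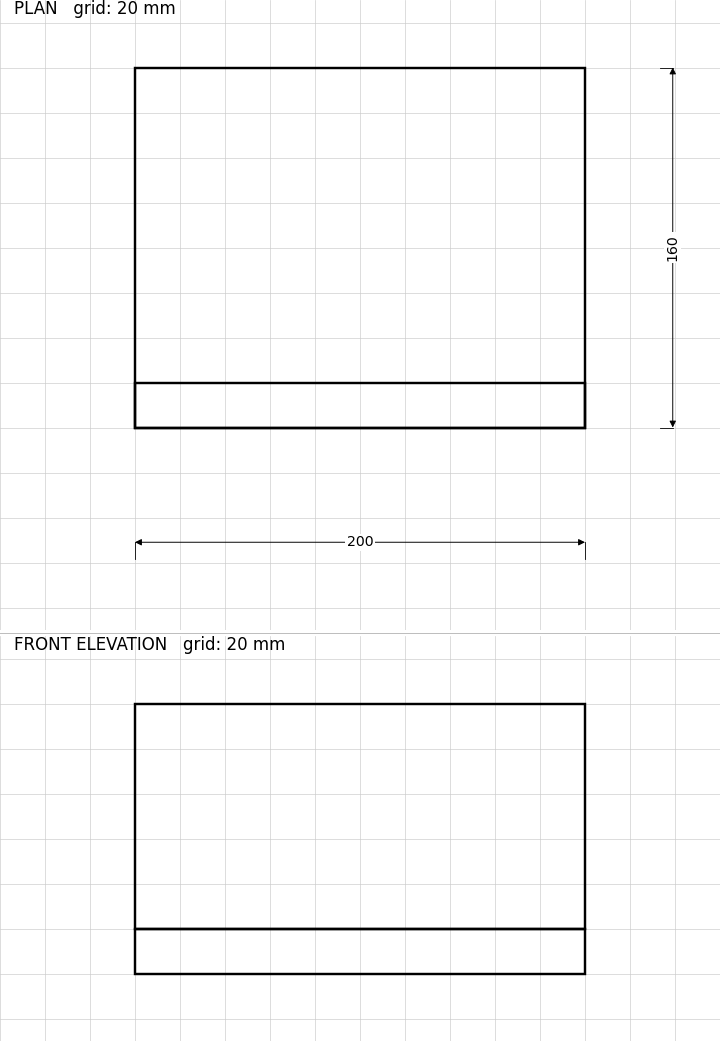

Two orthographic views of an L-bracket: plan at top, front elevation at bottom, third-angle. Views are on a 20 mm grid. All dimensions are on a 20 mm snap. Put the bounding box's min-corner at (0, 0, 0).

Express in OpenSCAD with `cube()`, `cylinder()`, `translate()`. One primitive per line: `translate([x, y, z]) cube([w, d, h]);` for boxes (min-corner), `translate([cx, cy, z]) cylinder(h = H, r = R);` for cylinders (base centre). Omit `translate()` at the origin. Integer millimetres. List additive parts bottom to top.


cube([200, 160, 20]);
translate([0, 0, 20]) cube([200, 20, 100]);


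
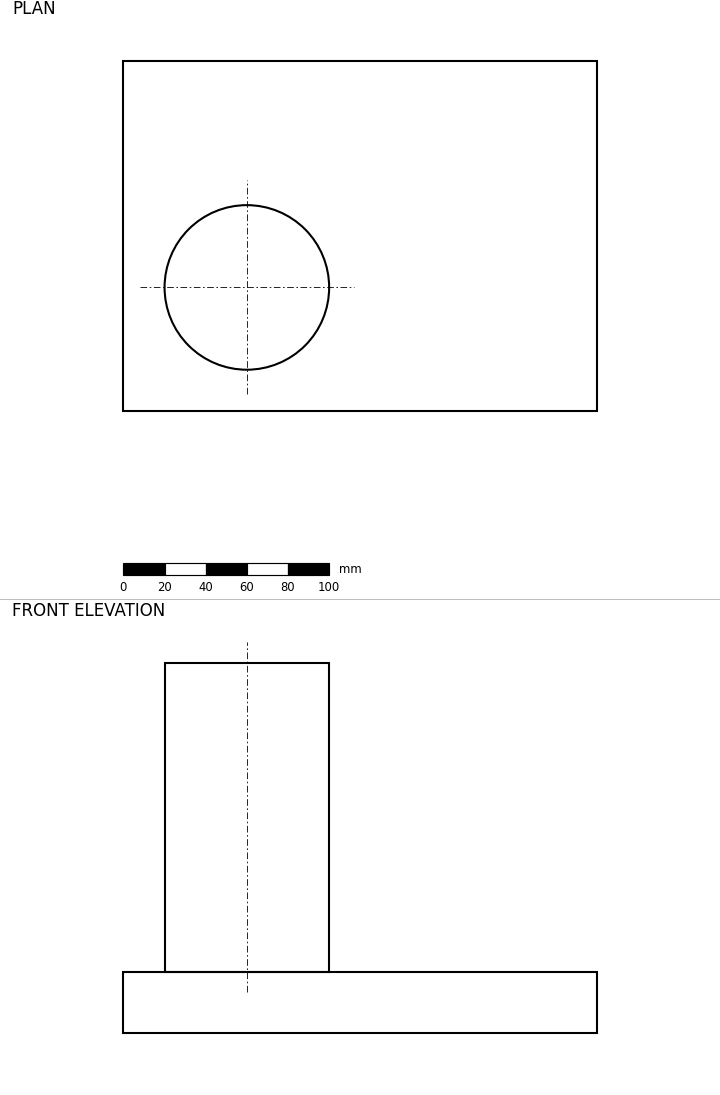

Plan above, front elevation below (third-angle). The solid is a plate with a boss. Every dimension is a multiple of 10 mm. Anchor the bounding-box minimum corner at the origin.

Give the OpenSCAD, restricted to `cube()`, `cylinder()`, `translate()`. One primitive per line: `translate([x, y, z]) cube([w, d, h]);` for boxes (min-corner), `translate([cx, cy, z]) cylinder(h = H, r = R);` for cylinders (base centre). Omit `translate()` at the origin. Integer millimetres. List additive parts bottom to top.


cube([230, 170, 30]);
translate([60, 60, 30]) cylinder(h = 150, r = 40);


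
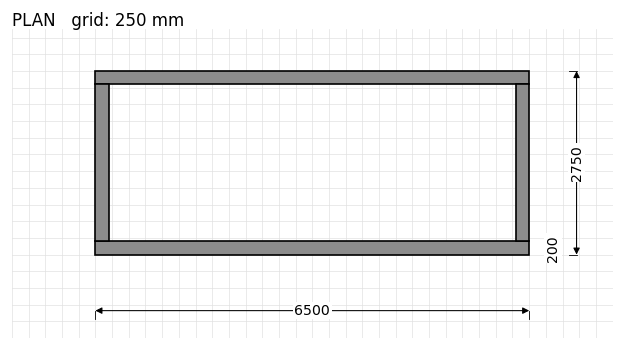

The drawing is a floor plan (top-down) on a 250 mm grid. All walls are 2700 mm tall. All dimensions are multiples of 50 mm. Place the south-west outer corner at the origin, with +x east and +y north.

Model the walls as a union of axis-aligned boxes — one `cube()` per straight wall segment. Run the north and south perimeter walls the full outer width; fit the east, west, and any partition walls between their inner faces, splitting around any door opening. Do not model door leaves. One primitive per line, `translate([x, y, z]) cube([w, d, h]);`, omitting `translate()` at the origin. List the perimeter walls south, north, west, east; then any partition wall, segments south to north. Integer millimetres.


cube([6500, 200, 2700]);
translate([0, 2550, 0]) cube([6500, 200, 2700]);
translate([0, 200, 0]) cube([200, 2350, 2700]);
translate([6300, 200, 0]) cube([200, 2350, 2700]);


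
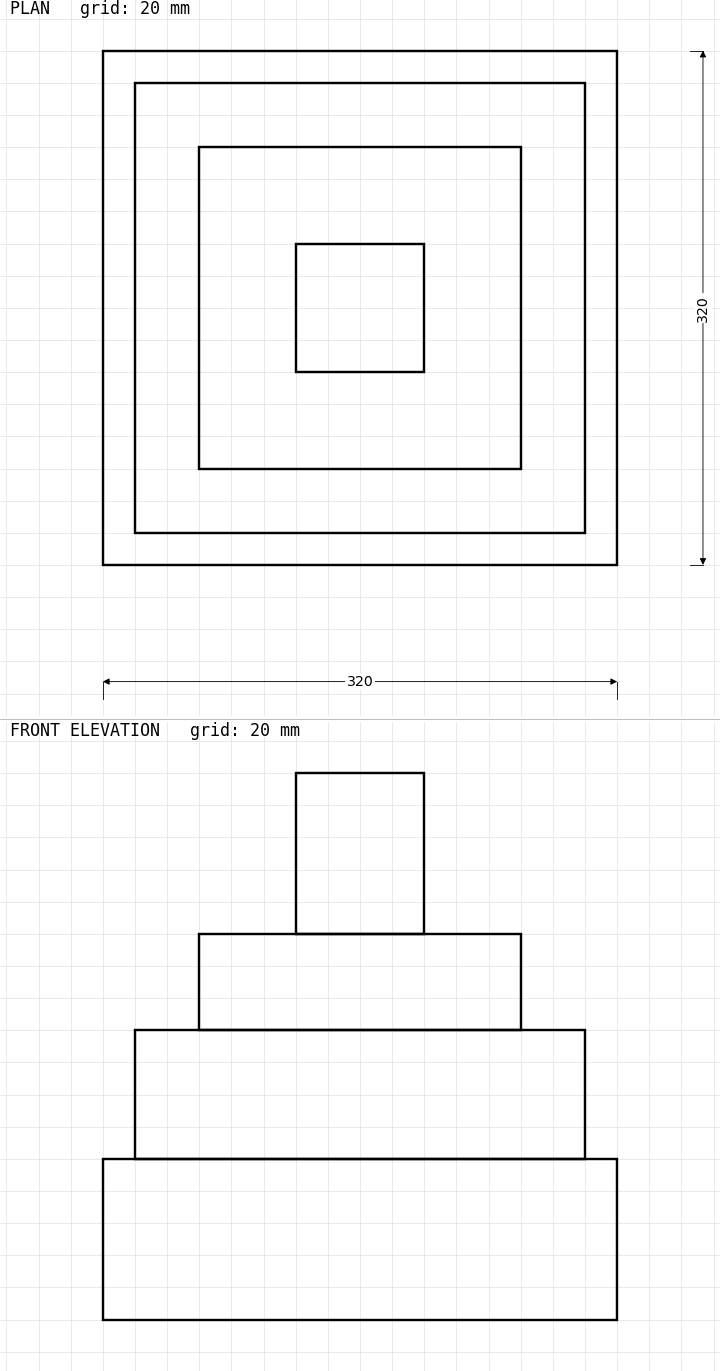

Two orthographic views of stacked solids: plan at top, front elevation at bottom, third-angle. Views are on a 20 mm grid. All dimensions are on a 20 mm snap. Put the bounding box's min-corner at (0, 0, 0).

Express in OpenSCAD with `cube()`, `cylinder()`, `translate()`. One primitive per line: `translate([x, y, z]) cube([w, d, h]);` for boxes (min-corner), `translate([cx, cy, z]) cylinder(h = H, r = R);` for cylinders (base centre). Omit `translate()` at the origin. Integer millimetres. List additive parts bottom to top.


cube([320, 320, 100]);
translate([20, 20, 100]) cube([280, 280, 80]);
translate([60, 60, 180]) cube([200, 200, 60]);
translate([120, 120, 240]) cube([80, 80, 100]);


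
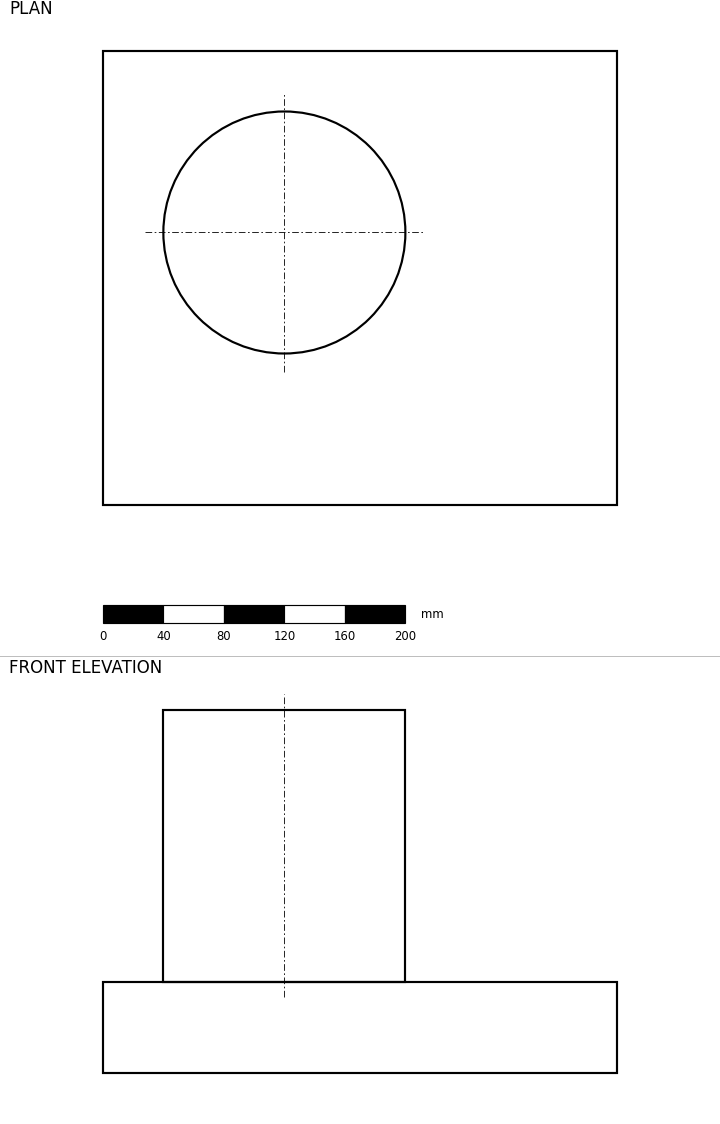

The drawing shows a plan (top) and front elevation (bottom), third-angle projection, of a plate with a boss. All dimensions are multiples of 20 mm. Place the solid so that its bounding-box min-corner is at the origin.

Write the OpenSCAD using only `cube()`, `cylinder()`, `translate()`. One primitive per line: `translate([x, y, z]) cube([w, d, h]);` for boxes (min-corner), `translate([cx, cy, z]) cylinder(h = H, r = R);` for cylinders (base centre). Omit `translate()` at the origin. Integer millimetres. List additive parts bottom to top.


cube([340, 300, 60]);
translate([120, 180, 60]) cylinder(h = 180, r = 80);
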